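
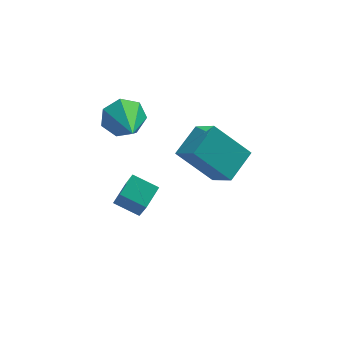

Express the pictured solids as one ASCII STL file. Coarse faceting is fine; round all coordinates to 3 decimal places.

solid 
facet normal -0.077 0.906 -0.416
outer loop
vertex -1.191 -1.06 -0.472
vertex -1.691 -0.739 0.319
vertex -0.714 -0.729 0.161
endloop
endfacet
facet normal 0.793 -0.512 -0.330
outer loop
vertex -1.191 -1.06 -0.472
vertex -0.714 -0.729 0.161
vertex -1.529 -2.661 1.201
endloop
endfacet
facet normal -0.076 0.907 -0.415
outer loop
vertex -0.714 -0.729 0.161
vertex -1.691 -0.739 0.319
vertex -0.973 -0.406 0.914
endloop
endfacet
facet normal 0.906 -0.174 0.386
outer loop
vertex -0.714 -0.729 0.161
vertex -0.973 -0.406 0.914
vertex -1.529 -2.661 1.201
endloop
endfacet
facet normal -0.077 0.907 -0.415
outer loop
vertex -0.973 -0.406 0.914
vertex -1.691 -0.739 0.319
vertex -1.773 -0.334 1.219
endloop
endfacet
facet normal 0.358 0.030 0.933
outer loop
vertex -0.973 -0.406 0.914
vertex -1.773 -0.334 1.219
vertex -1.529 -2.661 1.201
endloop
endfacet
facet normal -0.077 0.907 -0.415
outer loop
vertex -1.773 -0.334 1.219
vertex -1.691 -0.739 0.319
vertex -2.511 -0.567 0.847
endloop
endfacet
facet normal -0.436 -0.053 0.898
outer loop
vertex -1.773 -0.334 1.219
vertex -2.511 -0.567 0.847
vertex -1.529 -2.661 1.201
endloop
endfacet
facet normal -0.078 0.906 -0.416
outer loop
vertex -2.511 -0.567 0.847
vertex -1.691 -0.739 0.319
vertex -2.632 -0.93 0.078
endloop
endfacet
facet normal -0.880 -0.361 0.309
outer loop
vertex -2.511 -0.567 0.847
vertex -2.632 -0.93 0.078
vertex -1.529 -2.661 1.201
endloop
endfacet
facet normal -0.078 0.906 -0.416
outer loop
vertex -2.632 -0.93 0.078
vertex -1.691 -0.739 0.319
vertex -2.045 -1.149 -0.509
endloop
endfacet
facet normal -0.639 -0.662 -0.392
outer loop
vertex -2.632 -0.93 0.078
vertex -2.045 -1.149 -0.509
vertex -1.529 -2.661 1.201
endloop
endfacet
facet normal -0.076 0.906 -0.416
outer loop
vertex -2.045 -1.149 -0.509
vertex -1.691 -0.739 0.319
vertex -1.191 -1.06 -0.472
endloop
endfacet
facet normal 0.105 -0.729 -0.676
outer loop
vertex -2.045 -1.149 -0.509
vertex -1.191 -1.06 -0.472
vertex -1.529 -2.661 1.201
endloop
endfacet
facet normal -0.566 -0.759 -0.321
outer loop
vertex -1.112 -3.463 -3.183
vertex -2.14 -2.885 -2.737
vertex -1.32 -2.672 -4.685
endloop
endfacet
facet normal 0.815 -0.459 -0.354
outer loop
vertex -0.68 -1.815 -4.323
vertex -1.112 -3.463 -3.183
vertex -1.32 -2.672 -4.685
endloop
endfacet
facet normal -0.566 -0.759 -0.321
outer loop
vertex -1.32 -2.672 -4.685
vertex -2.14 -2.885 -2.737
vertex -2.347 -2.095 -4.24
endloop
endfacet
facet normal -0.121 0.462 -0.879
outer loop
vertex -2.347 -2.095 -4.24
vertex -0.68 -1.815 -4.323
vertex -1.32 -2.672 -4.685
endloop
endfacet
facet normal 0.121 -0.462 0.879
outer loop
vertex -1.112 -3.463 -3.183
vertex -1.5 -2.028 -2.375
vertex -2.14 -2.885 -2.737
endloop
endfacet
facet normal 0.816 -0.458 -0.353
outer loop
vertex -0.473 -2.605 -2.82
vertex -1.112 -3.463 -3.183
vertex -0.68 -1.815 -4.323
endloop
endfacet
facet normal 0.121 -0.462 0.879
outer loop
vertex -0.473 -2.605 -2.82
vertex -1.5 -2.028 -2.375
vertex -1.112 -3.463 -3.183
endloop
endfacet
facet normal -0.815 0.459 0.354
outer loop
vertex -2.14 -2.885 -2.737
vertex -1.5 -2.028 -2.375
vertex -2.347 -2.095 -4.24
endloop
endfacet
facet normal -0.121 0.462 -0.879
outer loop
vertex -1.708 -1.237 -3.877
vertex -0.68 -1.815 -4.323
vertex -2.347 -2.095 -4.24
endloop
endfacet
facet normal -0.816 0.458 0.354
outer loop
vertex -2.347 -2.095 -4.24
vertex -1.5 -2.028 -2.375
vertex -1.708 -1.237 -3.877
endloop
endfacet
facet normal 0.566 0.759 0.321
outer loop
vertex -1.708 -1.237 -3.877
vertex -0.473 -2.605 -2.82
vertex -0.68 -1.815 -4.323
endloop
endfacet
facet normal 0.566 0.759 0.321
outer loop
vertex -1.5 -2.028 -2.375
vertex -0.473 -2.605 -2.82
vertex -1.708 -1.237 -3.877
endloop
endfacet
facet normal -0.684 0.292 0.668
outer loop
vertex 0.639 -4.612 1.64
vertex 1.627 -3.514 2.171
vertex 0.064 -3.595 0.606
endloop
endfacet
facet normal -0.630 -0.700 -0.338
outer loop
vertex 1.493 -4.206 -0.791
vertex 0.639 -4.612 1.64
vertex 0.064 -3.595 0.606
endloop
endfacet
facet normal -0.684 0.292 0.668
outer loop
vertex 0.064 -3.595 0.606
vertex 1.627 -3.514 2.171
vertex 1.052 -2.497 1.137
endloop
endfacet
facet normal -0.369 0.652 -0.662
outer loop
vertex 1.052 -2.497 1.137
vertex 1.493 -4.206 -0.791
vertex 0.064 -3.595 0.606
endloop
endfacet
facet normal 0.369 -0.652 0.662
outer loop
vertex 0.639 -4.612 1.64
vertex 3.056 -4.125 0.774
vertex 1.627 -3.514 2.171
endloop
endfacet
facet normal -0.630 -0.700 -0.338
outer loop
vertex 2.068 -5.223 0.243
vertex 0.639 -4.612 1.64
vertex 1.493 -4.206 -0.791
endloop
endfacet
facet normal 0.369 -0.652 0.662
outer loop
vertex 2.068 -5.223 0.243
vertex 3.056 -4.125 0.774
vertex 0.639 -4.612 1.64
endloop
endfacet
facet normal 0.630 0.700 0.338
outer loop
vertex 1.627 -3.514 2.171
vertex 3.056 -4.125 0.774
vertex 1.052 -2.497 1.137
endloop
endfacet
facet normal -0.369 0.652 -0.662
outer loop
vertex 2.481 -3.108 -0.26
vertex 1.493 -4.206 -0.791
vertex 1.052 -2.497 1.137
endloop
endfacet
facet normal 0.630 0.700 0.338
outer loop
vertex 1.052 -2.497 1.137
vertex 3.056 -4.125 0.774
vertex 2.481 -3.108 -0.26
endloop
endfacet
facet normal 0.684 -0.292 -0.668
outer loop
vertex 2.481 -3.108 -0.26
vertex 2.068 -5.223 0.243
vertex 1.493 -4.206 -0.791
endloop
endfacet
facet normal 0.684 -0.292 -0.668
outer loop
vertex 3.056 -4.125 0.774
vertex 2.068 -5.223 0.243
vertex 2.481 -3.108 -0.26
endloop
endfacet

endsolid


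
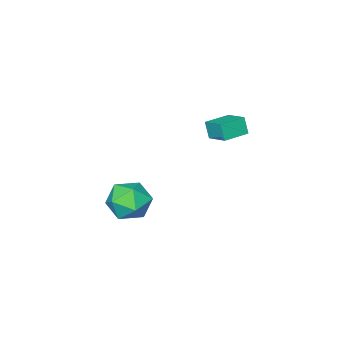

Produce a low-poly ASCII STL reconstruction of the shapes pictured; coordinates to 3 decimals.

solid 
facet normal -0.995 0.095 -0.015
outer loop
vertex -4.556 -1.902 2.453
vertex -4.453 -0.748 2.895
vertex -4.511 -1.567 1.565
endloop
endfacet
facet normal -0.083 -0.931 -0.355
outer loop
vertex -3.187 -1.692 1.585
vertex -4.556 -1.902 2.453
vertex -4.511 -1.567 1.565
endloop
endfacet
facet normal -0.995 0.095 -0.015
outer loop
vertex -4.511 -1.567 1.565
vertex -4.453 -0.748 2.895
vertex -4.408 -0.413 2.007
endloop
endfacet
facet normal 0.047 0.354 -0.934
outer loop
vertex -4.408 -0.413 2.007
vertex -3.187 -1.692 1.585
vertex -4.511 -1.567 1.565
endloop
endfacet
facet normal -0.047 -0.354 0.934
outer loop
vertex -4.556 -1.902 2.453
vertex -3.129 -0.873 2.915
vertex -4.453 -0.748 2.895
endloop
endfacet
facet normal -0.083 -0.931 -0.355
outer loop
vertex -3.232 -2.027 2.473
vertex -4.556 -1.902 2.453
vertex -3.187 -1.692 1.585
endloop
endfacet
facet normal -0.047 -0.354 0.934
outer loop
vertex -3.232 -2.027 2.473
vertex -3.129 -0.873 2.915
vertex -4.556 -1.902 2.453
endloop
endfacet
facet normal 0.083 0.931 0.355
outer loop
vertex -4.453 -0.748 2.895
vertex -3.129 -0.873 2.915
vertex -4.408 -0.413 2.007
endloop
endfacet
facet normal 0.047 0.354 -0.934
outer loop
vertex -3.084 -0.538 2.027
vertex -3.187 -1.692 1.585
vertex -4.408 -0.413 2.007
endloop
endfacet
facet normal 0.083 0.931 0.355
outer loop
vertex -4.408 -0.413 2.007
vertex -3.129 -0.873 2.915
vertex -3.084 -0.538 2.027
endloop
endfacet
facet normal 0.995 -0.095 0.015
outer loop
vertex -3.084 -0.538 2.027
vertex -3.232 -2.027 2.473
vertex -3.187 -1.692 1.585
endloop
endfacet
facet normal 0.995 -0.095 0.015
outer loop
vertex -3.129 -0.873 2.915
vertex -3.232 -2.027 2.473
vertex -3.084 -0.538 2.027
endloop
endfacet
facet normal -0.734 0.572 -0.366
outer loop
vertex 1.653 -0.541 -0.877
vertex 0.878 -1.305 -0.517
vertex 1.202 -0.448 0.172
endloop
endfacet
facet normal -0.178 0.970 -0.163
outer loop
vertex 1.653 -0.541 -0.877
vertex 1.202 -0.448 0.172
vertex 2.322 -0.269 0.013
endloop
endfacet
facet normal 0.395 0.753 -0.527
outer loop
vertex 1.653 -0.541 -0.877
vertex 2.322 -0.269 0.013
vertex 2.692 -1.015 -0.775
endloop
endfacet
facet normal 0.194 0.219 -0.956
outer loop
vertex 1.653 -0.541 -0.877
vertex 2.692 -1.015 -0.775
vertex 1.799 -1.655 -1.103
endloop
endfacet
facet normal -0.504 0.108 -0.857
outer loop
vertex 1.653 -0.541 -0.877
vertex 1.799 -1.655 -1.103
vertex 0.878 -1.305 -0.517
endloop
endfacet
facet normal -0.060 0.846 0.530
outer loop
vertex 2.322 -0.269 0.013
vertex 1.202 -0.448 0.172
vertex 1.961 -0.865 0.923
endloop
endfacet
facet normal -0.959 0.202 0.200
outer loop
vertex 1.202 -0.448 0.172
vertex 0.878 -1.305 -0.517
vertex 1.068 -1.505 0.595
endloop
endfacet
facet normal -0.587 -0.551 -0.594
outer loop
vertex 0.878 -1.305 -0.517
vertex 1.799 -1.655 -1.103
vertex 1.438 -2.251 -0.193
endloop
endfacet
facet normal 0.542 -0.370 -0.754
outer loop
vertex 1.799 -1.655 -1.103
vertex 2.692 -1.015 -0.775
vertex 2.558 -2.072 -0.352
endloop
endfacet
facet normal 0.868 0.493 -0.060
outer loop
vertex 2.692 -1.015 -0.775
vertex 2.322 -0.269 0.013
vertex 2.882 -1.215 0.337
endloop
endfacet
facet normal -0.194 -0.219 0.956
outer loop
vertex 2.107 -1.979 0.697
vertex 1.961 -0.865 0.923
vertex 1.068 -1.505 0.595
endloop
endfacet
facet normal -0.395 -0.753 0.527
outer loop
vertex 2.107 -1.979 0.697
vertex 1.068 -1.505 0.595
vertex 1.438 -2.251 -0.193
endloop
endfacet
facet normal 0.178 -0.970 0.163
outer loop
vertex 2.107 -1.979 0.697
vertex 1.438 -2.251 -0.193
vertex 2.558 -2.072 -0.352
endloop
endfacet
facet normal 0.734 -0.572 0.366
outer loop
vertex 2.107 -1.979 0.697
vertex 2.558 -2.072 -0.352
vertex 2.882 -1.215 0.337
endloop
endfacet
facet normal 0.504 -0.108 0.857
outer loop
vertex 2.107 -1.979 0.697
vertex 2.882 -1.215 0.337
vertex 1.961 -0.865 0.923
endloop
endfacet
facet normal -0.542 0.370 0.754
outer loop
vertex 1.068 -1.505 0.595
vertex 1.961 -0.865 0.923
vertex 1.202 -0.448 0.172
endloop
endfacet
facet normal -0.868 -0.493 0.060
outer loop
vertex 1.438 -2.251 -0.193
vertex 1.068 -1.505 0.595
vertex 0.878 -1.305 -0.517
endloop
endfacet
facet normal 0.060 -0.846 -0.530
outer loop
vertex 2.558 -2.072 -0.352
vertex 1.438 -2.251 -0.193
vertex 1.799 -1.655 -1.103
endloop
endfacet
facet normal 0.959 -0.202 -0.200
outer loop
vertex 2.882 -1.215 0.337
vertex 2.558 -2.072 -0.352
vertex 2.692 -1.015 -0.775
endloop
endfacet
facet normal 0.587 0.551 0.594
outer loop
vertex 1.961 -0.865 0.923
vertex 2.882 -1.215 0.337
vertex 2.322 -0.269 0.013
endloop
endfacet

endsolid


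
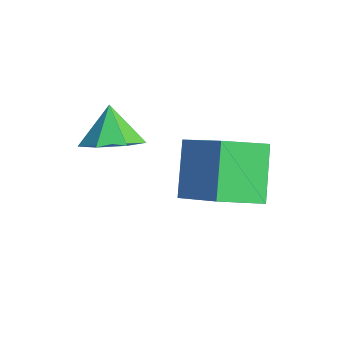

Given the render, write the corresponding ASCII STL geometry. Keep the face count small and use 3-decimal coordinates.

solid 
facet normal 0.514 -0.138 -0.847
outer loop
vertex 0.385 -1.346 3.157
vertex 0.003 -2.003 3.032
vertex -0.18 -1.29 2.805
endloop
endfacet
facet normal -0.162 0.901 0.403
outer loop
vertex 0.385 -1.346 3.157
vertex -0.18 -1.29 2.805
vertex -0.543 -1.857 3.928
endloop
endfacet
facet normal 0.515 -0.137 -0.846
outer loop
vertex -0.18 -1.29 2.805
vertex 0.003 -2.003 3.032
vertex -0.607 -1.771 2.623
endloop
endfacet
facet normal -0.760 0.645 0.080
outer loop
vertex -0.18 -1.29 2.805
vertex -0.607 -1.771 2.623
vertex -0.543 -1.857 3.928
endloop
endfacet
facet normal 0.515 -0.138 -0.846
outer loop
vertex -0.607 -1.771 2.623
vertex 0.003 -2.003 3.032
vertex -0.575 -2.426 2.749
endloop
endfacet
facet normal -0.998 -0.040 0.046
outer loop
vertex -0.607 -1.771 2.623
vertex -0.575 -2.426 2.749
vertex -0.543 -1.857 3.928
endloop
endfacet
facet normal 0.515 -0.138 -0.846
outer loop
vertex -0.575 -2.426 2.749
vertex 0.003 -2.003 3.032
vertex -0.108 -2.763 3.088
endloop
endfacet
facet normal -0.697 -0.638 0.327
outer loop
vertex -0.575 -2.426 2.749
vertex -0.108 -2.763 3.088
vertex -0.543 -1.857 3.928
endloop
endfacet
facet normal 0.514 -0.137 -0.847
outer loop
vertex -0.108 -2.763 3.088
vertex 0.003 -2.003 3.032
vertex 0.443 -2.527 3.384
endloop
endfacet
facet normal -0.083 -0.699 0.711
outer loop
vertex -0.108 -2.763 3.088
vertex 0.443 -2.527 3.384
vertex -0.543 -1.857 3.928
endloop
endfacet
facet normal 0.514 -0.137 -0.847
outer loop
vertex 0.443 -2.527 3.384
vertex 0.003 -2.003 3.032
vertex 0.662 -1.897 3.415
endloop
endfacet
facet normal 0.381 -0.177 0.908
outer loop
vertex 0.443 -2.527 3.384
vertex 0.662 -1.897 3.415
vertex -0.543 -1.857 3.928
endloop
endfacet
facet normal 0.514 -0.138 -0.847
outer loop
vertex 0.662 -1.897 3.415
vertex 0.003 -2.003 3.032
vertex 0.385 -1.346 3.157
endloop
endfacet
facet normal 0.346 0.535 0.771
outer loop
vertex 0.662 -1.897 3.415
vertex 0.385 -1.346 3.157
vertex -0.543 -1.857 3.928
endloop
endfacet
facet normal -0.834 -0.161 -0.528
outer loop
vertex 0.49 -0.536 3.102
vertex 0.528 0.593 2.698
vertex 1.344 -0.997 1.894
endloop
endfacet
facet normal -0.031 -0.941 0.337
outer loop
vertex 2.812 -0.713 2.822
vertex 0.49 -0.536 3.102
vertex 1.344 -0.997 1.894
endloop
endfacet
facet normal -0.834 -0.161 -0.528
outer loop
vertex 1.344 -0.997 1.894
vertex 0.528 0.593 2.698
vertex 1.382 0.132 1.489
endloop
endfacet
facet normal 0.551 -0.298 -0.780
outer loop
vertex 1.382 0.132 1.489
vertex 2.812 -0.713 2.822
vertex 1.344 -0.997 1.894
endloop
endfacet
facet normal -0.551 0.298 0.780
outer loop
vertex 0.49 -0.536 3.102
vertex 1.996 0.877 3.626
vertex 0.528 0.593 2.698
endloop
endfacet
facet normal -0.031 -0.941 0.337
outer loop
vertex 1.958 -0.252 4.031
vertex 0.49 -0.536 3.102
vertex 2.812 -0.713 2.822
endloop
endfacet
facet normal -0.551 0.298 0.779
outer loop
vertex 1.958 -0.252 4.031
vertex 1.996 0.877 3.626
vertex 0.49 -0.536 3.102
endloop
endfacet
facet normal 0.031 0.941 -0.337
outer loop
vertex 0.528 0.593 2.698
vertex 1.996 0.877 3.626
vertex 1.382 0.132 1.489
endloop
endfacet
facet normal 0.551 -0.298 -0.780
outer loop
vertex 2.85 0.416 2.418
vertex 2.812 -0.713 2.822
vertex 1.382 0.132 1.489
endloop
endfacet
facet normal 0.031 0.941 -0.337
outer loop
vertex 1.382 0.132 1.489
vertex 1.996 0.877 3.626
vertex 2.85 0.416 2.418
endloop
endfacet
facet normal 0.834 0.161 0.528
outer loop
vertex 2.85 0.416 2.418
vertex 1.958 -0.252 4.031
vertex 2.812 -0.713 2.822
endloop
endfacet
facet normal 0.834 0.161 0.528
outer loop
vertex 1.996 0.877 3.626
vertex 1.958 -0.252 4.031
vertex 2.85 0.416 2.418
endloop
endfacet

endsolid


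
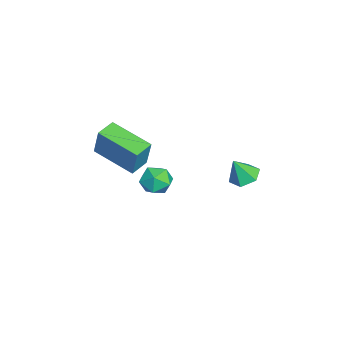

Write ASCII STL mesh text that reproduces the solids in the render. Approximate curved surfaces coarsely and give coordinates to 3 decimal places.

solid 
facet normal -0.514 -0.815 0.269
outer loop
vertex -1.463 -4.717 3.807
vertex -2.266 -4.169 3.933
vertex -1.861 -4.958 2.318
endloop
endfacet
facet normal 0.820 -0.558 -0.129
outer loop
vertex -0.774 -3.231 1.747
vertex -1.463 -4.717 3.807
vertex -1.861 -4.958 2.318
endloop
endfacet
facet normal -0.512 -0.815 0.270
outer loop
vertex -1.861 -4.958 2.318
vertex -2.266 -4.169 3.933
vertex -2.665 -4.411 2.444
endloop
endfacet
facet normal -0.255 -0.155 -0.954
outer loop
vertex -2.665 -4.411 2.444
vertex -0.774 -3.231 1.747
vertex -1.861 -4.958 2.318
endloop
endfacet
facet normal 0.255 0.155 0.954
outer loop
vertex -1.463 -4.717 3.807
vertex -1.179 -2.442 3.362
vertex -2.266 -4.169 3.933
endloop
endfacet
facet normal 0.819 -0.559 -0.129
outer loop
vertex -0.375 -2.989 3.236
vertex -1.463 -4.717 3.807
vertex -0.774 -3.231 1.747
endloop
endfacet
facet normal 0.255 0.155 0.954
outer loop
vertex -0.375 -2.989 3.236
vertex -1.179 -2.442 3.362
vertex -1.463 -4.717 3.807
endloop
endfacet
facet normal -0.820 0.558 0.129
outer loop
vertex -2.266 -4.169 3.933
vertex -1.179 -2.442 3.362
vertex -2.665 -4.411 2.444
endloop
endfacet
facet normal -0.255 -0.155 -0.954
outer loop
vertex -1.577 -2.683 1.873
vertex -0.774 -3.231 1.747
vertex -2.665 -4.411 2.444
endloop
endfacet
facet normal -0.819 0.558 0.129
outer loop
vertex -2.665 -4.411 2.444
vertex -1.179 -2.442 3.362
vertex -1.577 -2.683 1.873
endloop
endfacet
facet normal 0.513 0.815 -0.270
outer loop
vertex -1.577 -2.683 1.873
vertex -0.375 -2.989 3.236
vertex -0.774 -3.231 1.747
endloop
endfacet
facet normal 0.513 0.815 -0.269
outer loop
vertex -1.179 -2.442 3.362
vertex -0.375 -2.989 3.236
vertex -1.577 -2.683 1.873
endloop
endfacet
facet normal -0.183 0.396 -0.900
outer loop
vertex -2.018 2.024 0.528
vertex -2.565 1.51 0.413
vertex -2.732 2.175 0.74
endloop
endfacet
facet normal 0.341 0.611 0.714
outer loop
vertex -2.018 2.024 0.528
vertex -2.732 2.175 0.74
vertex -2.335 1.01 1.547
endloop
endfacet
facet normal -0.183 0.396 -0.900
outer loop
vertex -2.732 2.175 0.74
vertex -2.565 1.51 0.413
vertex -3.279 1.661 0.625
endloop
endfacet
facet normal -0.508 0.367 0.779
outer loop
vertex -2.732 2.175 0.74
vertex -3.279 1.661 0.625
vertex -2.335 1.01 1.547
endloop
endfacet
facet normal -0.183 0.396 -0.900
outer loop
vertex -3.279 1.661 0.625
vertex -2.565 1.51 0.413
vertex -3.113 0.995 0.298
endloop
endfacet
facet normal -0.765 -0.427 0.482
outer loop
vertex -3.279 1.661 0.625
vertex -3.113 0.995 0.298
vertex -2.335 1.01 1.547
endloop
endfacet
facet normal -0.183 0.396 -0.900
outer loop
vertex -3.113 0.995 0.298
vertex -2.565 1.51 0.413
vertex -2.399 0.844 0.086
endloop
endfacet
facet normal -0.172 -0.978 0.119
outer loop
vertex -3.113 0.995 0.298
vertex -2.399 0.844 0.086
vertex -2.335 1.01 1.547
endloop
endfacet
facet normal -0.183 0.396 -0.900
outer loop
vertex -2.399 0.844 0.086
vertex -2.565 1.51 0.413
vertex -1.851 1.358 0.201
endloop
endfacet
facet normal 0.677 -0.734 0.054
outer loop
vertex -2.399 0.844 0.086
vertex -1.851 1.358 0.201
vertex -2.335 1.01 1.547
endloop
endfacet
facet normal -0.183 0.396 -0.900
outer loop
vertex -1.851 1.358 0.201
vertex -2.565 1.51 0.413
vertex -2.018 2.024 0.528
endloop
endfacet
facet normal 0.934 0.061 0.352
outer loop
vertex -1.851 1.358 0.201
vertex -2.018 2.024 0.528
vertex -2.335 1.01 1.547
endloop
endfacet
facet normal -0.639 0.657 0.400
outer loop
vertex 0.053 -1.458 2.126
vertex -0.363 -2.066 2.461
vertex 0.247 -1.72 2.867
endloop
endfacet
facet normal 0.011 0.944 0.331
outer loop
vertex 0.053 -1.458 2.126
vertex 0.247 -1.72 2.867
vertex 0.831 -1.54 2.335
endloop
endfacet
facet normal 0.193 0.914 -0.358
outer loop
vertex 0.053 -1.458 2.126
vertex 0.831 -1.54 2.335
vertex 0.582 -1.775 1.602
endloop
endfacet
facet normal -0.343 0.609 -0.715
outer loop
vertex 0.053 -1.458 2.126
vertex 0.582 -1.775 1.602
vertex -0.155 -2.1 1.679
endloop
endfacet
facet normal -0.858 0.450 -0.248
outer loop
vertex 0.053 -1.458 2.126
vertex -0.155 -2.1 1.679
vertex -0.363 -2.066 2.461
endloop
endfacet
facet normal 0.470 0.539 0.699
outer loop
vertex 0.831 -1.54 2.335
vertex 0.247 -1.72 2.867
vertex 0.895 -2.2 2.801
endloop
endfacet
facet normal -0.582 0.075 0.810
outer loop
vertex 0.247 -1.72 2.867
vertex -0.363 -2.066 2.461
vertex 0.158 -2.525 2.878
endloop
endfacet
facet normal -0.936 -0.259 -0.238
outer loop
vertex -0.363 -2.066 2.461
vertex -0.155 -2.1 1.679
vertex -0.091 -2.76 2.145
endloop
endfacet
facet normal -0.103 -0.002 -0.995
outer loop
vertex -0.155 -2.1 1.679
vertex 0.582 -1.775 1.602
vertex 0.493 -2.58 1.613
endloop
endfacet
facet normal 0.765 0.490 -0.417
outer loop
vertex 0.582 -1.775 1.602
vertex 0.831 -1.54 2.335
vertex 1.103 -2.234 2.019
endloop
endfacet
facet normal 0.343 -0.609 0.715
outer loop
vertex 0.687 -2.842 2.354
vertex 0.895 -2.2 2.801
vertex 0.158 -2.525 2.878
endloop
endfacet
facet normal -0.193 -0.914 0.358
outer loop
vertex 0.687 -2.842 2.354
vertex 0.158 -2.525 2.878
vertex -0.091 -2.76 2.145
endloop
endfacet
facet normal -0.011 -0.944 -0.331
outer loop
vertex 0.687 -2.842 2.354
vertex -0.091 -2.76 2.145
vertex 0.493 -2.58 1.613
endloop
endfacet
facet normal 0.639 -0.657 -0.400
outer loop
vertex 0.687 -2.842 2.354
vertex 0.493 -2.58 1.613
vertex 1.103 -2.234 2.019
endloop
endfacet
facet normal 0.858 -0.450 0.248
outer loop
vertex 0.687 -2.842 2.354
vertex 1.103 -2.234 2.019
vertex 0.895 -2.2 2.801
endloop
endfacet
facet normal 0.103 0.002 0.995
outer loop
vertex 0.158 -2.525 2.878
vertex 0.895 -2.2 2.801
vertex 0.247 -1.72 2.867
endloop
endfacet
facet normal -0.765 -0.490 0.417
outer loop
vertex -0.091 -2.76 2.145
vertex 0.158 -2.525 2.878
vertex -0.363 -2.066 2.461
endloop
endfacet
facet normal -0.470 -0.539 -0.699
outer loop
vertex 0.493 -2.58 1.613
vertex -0.091 -2.76 2.145
vertex -0.155 -2.1 1.679
endloop
endfacet
facet normal 0.582 -0.075 -0.810
outer loop
vertex 1.103 -2.234 2.019
vertex 0.493 -2.58 1.613
vertex 0.582 -1.775 1.602
endloop
endfacet
facet normal 0.936 0.259 0.238
outer loop
vertex 0.895 -2.2 2.801
vertex 1.103 -2.234 2.019
vertex 0.831 -1.54 2.335
endloop
endfacet

endsolid


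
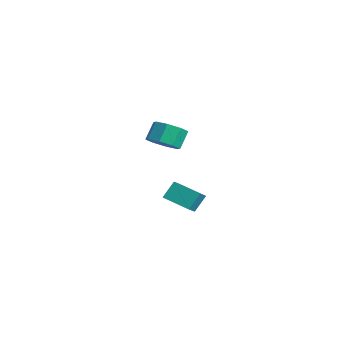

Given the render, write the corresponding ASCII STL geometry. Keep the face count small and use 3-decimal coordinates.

solid 
facet normal -0.827 -0.491 0.273
outer loop
vertex -0.213 3.238 -2.117
vertex -0.785 3.872 -2.71
vertex -0.085 2.541 -2.984
endloop
endfacet
facet normal 0.551 -0.609 0.571
outer loop
vertex 1.205 3.308 -3.41
vertex -0.213 3.238 -2.117
vertex -0.085 2.541 -2.984
endloop
endfacet
facet normal -0.827 -0.491 0.272
outer loop
vertex -0.085 2.541 -2.984
vertex -0.785 3.872 -2.71
vertex -0.657 3.175 -3.578
endloop
endfacet
facet normal 0.114 -0.622 -0.774
outer loop
vertex -0.657 3.175 -3.578
vertex 1.205 3.308 -3.41
vertex -0.085 2.541 -2.984
endloop
endfacet
facet normal -0.114 0.622 0.775
outer loop
vertex -0.213 3.238 -2.117
vertex 0.505 4.639 -3.136
vertex -0.785 3.872 -2.71
endloop
endfacet
facet normal 0.550 -0.610 0.571
outer loop
vertex 1.077 4.005 -2.542
vertex -0.213 3.238 -2.117
vertex 1.205 3.308 -3.41
endloop
endfacet
facet normal -0.115 0.622 0.774
outer loop
vertex 1.077 4.005 -2.542
vertex 0.505 4.639 -3.136
vertex -0.213 3.238 -2.117
endloop
endfacet
facet normal -0.551 0.609 -0.570
outer loop
vertex -0.785 3.872 -2.71
vertex 0.505 4.639 -3.136
vertex -0.657 3.175 -3.578
endloop
endfacet
facet normal 0.114 -0.622 -0.775
outer loop
vertex 0.633 3.942 -4.003
vertex 1.205 3.308 -3.41
vertex -0.657 3.175 -3.578
endloop
endfacet
facet normal -0.550 0.609 -0.571
outer loop
vertex -0.657 3.175 -3.578
vertex 0.505 4.639 -3.136
vertex 0.633 3.942 -4.003
endloop
endfacet
facet normal 0.827 0.491 -0.273
outer loop
vertex 0.633 3.942 -4.003
vertex 1.077 4.005 -2.542
vertex 1.205 3.308 -3.41
endloop
endfacet
facet normal 0.827 0.491 -0.273
outer loop
vertex 0.505 4.639 -3.136
vertex 1.077 4.005 -2.542
vertex 0.633 3.942 -4.003
endloop
endfacet
facet normal 0.289 -0.540 -0.791
outer loop
vertex 4.187 0.838 2.896
vertex 3.357 0.756 2.649
vertex 3.993 1.329 2.49
endloop
endfacet
facet normal 0.912 0.406 0.056
outer loop
vertex 4.187 0.838 2.896
vertex 3.993 1.329 2.49
vertex 3.873 1.425 3.758
endloop
endfacet
facet normal 0.911 0.408 0.055
outer loop
vertex 3.873 1.425 3.758
vertex 3.993 1.329 2.49
vertex 3.678 1.916 3.353
endloop
endfacet
facet normal -0.288 0.539 0.792
outer loop
vertex 3.873 1.425 3.758
vertex 3.678 1.916 3.353
vertex 3.043 1.344 3.511
endloop
endfacet
facet normal 0.288 -0.539 -0.791
outer loop
vertex 3.993 1.329 2.49
vertex 3.357 0.756 2.649
vertex 3.426 1.484 2.178
endloop
endfacet
facet normal 0.437 0.810 -0.391
outer loop
vertex 3.993 1.329 2.49
vertex 3.426 1.484 2.178
vertex 3.678 1.916 3.353
endloop
endfacet
facet normal 0.439 0.809 -0.391
outer loop
vertex 3.678 1.916 3.353
vertex 3.426 1.484 2.178
vertex 3.111 2.072 3.04
endloop
endfacet
facet normal -0.289 0.539 0.791
outer loop
vertex 3.678 1.916 3.353
vertex 3.111 2.072 3.04
vertex 3.043 1.344 3.511
endloop
endfacet
facet normal 0.289 -0.539 -0.791
outer loop
vertex 3.426 1.484 2.178
vertex 3.357 0.756 2.649
vertex 2.819 1.213 2.141
endloop
endfacet
facet normal -0.292 0.737 -0.609
outer loop
vertex 3.426 1.484 2.178
vertex 2.819 1.213 2.141
vertex 3.111 2.072 3.04
endloop
endfacet
facet normal -0.292 0.737 -0.609
outer loop
vertex 3.111 2.072 3.04
vertex 2.819 1.213 2.141
vertex 2.504 1.801 3.003
endloop
endfacet
facet normal -0.289 0.539 0.791
outer loop
vertex 3.111 2.072 3.04
vertex 2.504 1.801 3.003
vertex 3.043 1.344 3.511
endloop
endfacet
facet normal 0.288 -0.540 -0.791
outer loop
vertex 2.819 1.213 2.141
vertex 3.357 0.756 2.649
vertex 2.527 0.675 2.402
endloop
endfacet
facet normal -0.851 0.234 -0.470
outer loop
vertex 2.819 1.213 2.141
vertex 2.527 0.675 2.402
vertex 2.504 1.801 3.003
endloop
endfacet
facet normal -0.852 0.233 -0.469
outer loop
vertex 2.504 1.801 3.003
vertex 2.527 0.675 2.402
vertex 2.213 1.262 3.264
endloop
endfacet
facet normal -0.289 0.539 0.791
outer loop
vertex 2.504 1.801 3.003
vertex 2.213 1.262 3.264
vertex 3.043 1.344 3.511
endloop
endfacet
facet normal 0.288 -0.539 -0.792
outer loop
vertex 2.527 0.675 2.402
vertex 3.357 0.756 2.649
vertex 2.722 0.184 2.807
endloop
endfacet
facet normal -0.912 -0.407 -0.055
outer loop
vertex 2.527 0.675 2.402
vertex 2.722 0.184 2.807
vertex 2.213 1.262 3.264
endloop
endfacet
facet normal -0.912 -0.407 -0.056
outer loop
vertex 2.213 1.262 3.264
vertex 2.722 0.184 2.807
vertex 2.407 0.771 3.67
endloop
endfacet
facet normal -0.289 0.540 0.791
outer loop
vertex 2.213 1.262 3.264
vertex 2.407 0.771 3.67
vertex 3.043 1.344 3.511
endloop
endfacet
facet normal 0.289 -0.539 -0.791
outer loop
vertex 2.722 0.184 2.807
vertex 3.357 0.756 2.649
vertex 3.289 0.028 3.12
endloop
endfacet
facet normal -0.438 -0.809 0.391
outer loop
vertex 2.722 0.184 2.807
vertex 3.289 0.028 3.12
vertex 2.407 0.771 3.67
endloop
endfacet
facet normal -0.437 -0.809 0.392
outer loop
vertex 2.407 0.771 3.67
vertex 3.289 0.028 3.12
vertex 2.974 0.616 3.982
endloop
endfacet
facet normal -0.288 0.539 0.791
outer loop
vertex 2.407 0.771 3.67
vertex 2.974 0.616 3.982
vertex 3.043 1.344 3.511
endloop
endfacet
facet normal 0.289 -0.539 -0.791
outer loop
vertex 3.289 0.028 3.12
vertex 3.357 0.756 2.649
vertex 3.896 0.299 3.157
endloop
endfacet
facet normal 0.292 -0.737 0.609
outer loop
vertex 3.289 0.028 3.12
vertex 3.896 0.299 3.157
vertex 2.974 0.616 3.982
endloop
endfacet
facet normal 0.292 -0.737 0.609
outer loop
vertex 2.974 0.616 3.982
vertex 3.896 0.299 3.157
vertex 3.581 0.887 4.019
endloop
endfacet
facet normal -0.289 0.539 0.791
outer loop
vertex 2.974 0.616 3.982
vertex 3.581 0.887 4.019
vertex 3.043 1.344 3.511
endloop
endfacet
facet normal 0.289 -0.539 -0.791
outer loop
vertex 3.896 0.299 3.157
vertex 3.357 0.756 2.649
vertex 4.187 0.838 2.896
endloop
endfacet
facet normal 0.852 -0.232 0.470
outer loop
vertex 3.896 0.299 3.157
vertex 4.187 0.838 2.896
vertex 3.581 0.887 4.019
endloop
endfacet
facet normal 0.851 -0.234 0.470
outer loop
vertex 3.581 0.887 4.019
vertex 4.187 0.838 2.896
vertex 3.873 1.425 3.758
endloop
endfacet
facet normal -0.288 0.540 0.791
outer loop
vertex 3.581 0.887 4.019
vertex 3.873 1.425 3.758
vertex 3.043 1.344 3.511
endloop
endfacet

endsolid


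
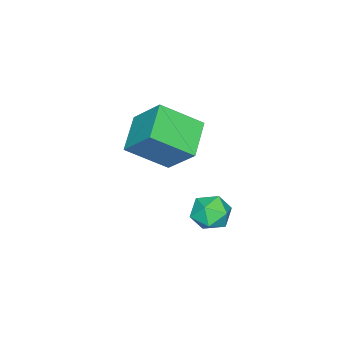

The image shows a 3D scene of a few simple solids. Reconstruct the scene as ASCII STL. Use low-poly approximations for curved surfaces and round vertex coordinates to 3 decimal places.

solid 
facet normal 0.058 -0.250 0.967
outer loop
vertex -2.074 0.151 -1.682
vertex -1.714 -0.702 -1.924
vertex -1.127 0.038 -1.768
endloop
endfacet
facet normal 0.134 0.454 0.881
outer loop
vertex -2.074 0.151 -1.682
vertex -1.127 0.038 -1.768
vertex -1.548 0.826 -2.11
endloop
endfacet
facet normal -0.450 0.701 0.553
outer loop
vertex -2.074 0.151 -1.682
vertex -1.548 0.826 -2.11
vertex -2.394 0.574 -2.478
endloop
endfacet
facet normal -0.887 0.150 0.436
outer loop
vertex -2.074 0.151 -1.682
vertex -2.394 0.574 -2.478
vertex -2.497 -0.37 -2.363
endloop
endfacet
facet normal -0.574 -0.438 0.692
outer loop
vertex -2.074 0.151 -1.682
vertex -2.497 -0.37 -2.363
vertex -1.714 -0.702 -1.924
endloop
endfacet
facet normal 0.692 0.565 0.449
outer loop
vertex -1.548 0.826 -2.11
vertex -1.127 0.038 -1.768
vertex -0.863 0.39 -2.617
endloop
endfacet
facet normal 0.568 -0.575 0.588
outer loop
vertex -1.127 0.038 -1.768
vertex -1.714 -0.702 -1.924
vertex -0.966 -0.554 -2.502
endloop
endfacet
facet normal -0.454 -0.880 0.144
outer loop
vertex -1.714 -0.702 -1.924
vertex -2.497 -0.37 -2.363
vertex -1.812 -0.806 -2.87
endloop
endfacet
facet normal -0.960 0.072 -0.269
outer loop
vertex -2.497 -0.37 -2.363
vertex -2.394 0.574 -2.478
vertex -2.233 -0.018 -3.212
endloop
endfacet
facet normal -0.253 0.964 -0.080
outer loop
vertex -2.394 0.574 -2.478
vertex -1.548 0.826 -2.11
vertex -1.646 0.722 -3.056
endloop
endfacet
facet normal 0.887 -0.150 -0.436
outer loop
vertex -1.286 -0.131 -3.298
vertex -0.863 0.39 -2.617
vertex -0.966 -0.554 -2.502
endloop
endfacet
facet normal 0.450 -0.701 -0.553
outer loop
vertex -1.286 -0.131 -3.298
vertex -0.966 -0.554 -2.502
vertex -1.812 -0.806 -2.87
endloop
endfacet
facet normal -0.134 -0.454 -0.881
outer loop
vertex -1.286 -0.131 -3.298
vertex -1.812 -0.806 -2.87
vertex -2.233 -0.018 -3.212
endloop
endfacet
facet normal -0.058 0.250 -0.967
outer loop
vertex -1.286 -0.131 -3.298
vertex -2.233 -0.018 -3.212
vertex -1.646 0.722 -3.056
endloop
endfacet
facet normal 0.574 0.438 -0.692
outer loop
vertex -1.286 -0.131 -3.298
vertex -1.646 0.722 -3.056
vertex -0.863 0.39 -2.617
endloop
endfacet
facet normal 0.960 -0.072 0.269
outer loop
vertex -0.966 -0.554 -2.502
vertex -0.863 0.39 -2.617
vertex -1.127 0.038 -1.768
endloop
endfacet
facet normal 0.253 -0.964 0.080
outer loop
vertex -1.812 -0.806 -2.87
vertex -0.966 -0.554 -2.502
vertex -1.714 -0.702 -1.924
endloop
endfacet
facet normal -0.692 -0.565 -0.449
outer loop
vertex -2.233 -0.018 -3.212
vertex -1.812 -0.806 -2.87
vertex -2.497 -0.37 -2.363
endloop
endfacet
facet normal -0.568 0.575 -0.588
outer loop
vertex -1.646 0.722 -3.056
vertex -2.233 -0.018 -3.212
vertex -2.394 0.574 -2.478
endloop
endfacet
facet normal 0.454 0.880 -0.144
outer loop
vertex -0.863 0.39 -2.617
vertex -1.646 0.722 -3.056
vertex -1.548 0.826 -2.11
endloop
endfacet
facet normal -0.872 -0.285 0.398
outer loop
vertex -1.47 -2.245 3.398
vertex -2.498 -0.802 2.179
vertex -1.678 -3.6 1.969
endloop
endfacet
facet normal 0.478 -0.671 0.567
outer loop
vertex -0.082 -3.078 1.241
vertex -1.47 -2.245 3.398
vertex -1.678 -3.6 1.969
endloop
endfacet
facet normal -0.872 -0.285 0.398
outer loop
vertex -1.678 -3.6 1.969
vertex -2.498 -0.802 2.179
vertex -2.706 -2.157 0.75
endloop
endfacet
facet normal -0.105 -0.684 -0.721
outer loop
vertex -2.706 -2.157 0.75
vertex -0.082 -3.078 1.241
vertex -1.678 -3.6 1.969
endloop
endfacet
facet normal 0.105 0.684 0.721
outer loop
vertex -1.47 -2.245 3.398
vertex -0.902 -0.28 1.451
vertex -2.498 -0.802 2.179
endloop
endfacet
facet normal 0.478 -0.671 0.567
outer loop
vertex 0.126 -1.723 2.67
vertex -1.47 -2.245 3.398
vertex -0.082 -3.078 1.241
endloop
endfacet
facet normal 0.105 0.684 0.721
outer loop
vertex 0.126 -1.723 2.67
vertex -0.902 -0.28 1.451
vertex -1.47 -2.245 3.398
endloop
endfacet
facet normal -0.478 0.671 -0.567
outer loop
vertex -2.498 -0.802 2.179
vertex -0.902 -0.28 1.451
vertex -2.706 -2.157 0.75
endloop
endfacet
facet normal -0.105 -0.684 -0.721
outer loop
vertex -1.11 -1.635 0.022
vertex -0.082 -3.078 1.241
vertex -2.706 -2.157 0.75
endloop
endfacet
facet normal -0.478 0.671 -0.567
outer loop
vertex -2.706 -2.157 0.75
vertex -0.902 -0.28 1.451
vertex -1.11 -1.635 0.022
endloop
endfacet
facet normal 0.872 0.285 -0.398
outer loop
vertex -1.11 -1.635 0.022
vertex 0.126 -1.723 2.67
vertex -0.082 -3.078 1.241
endloop
endfacet
facet normal 0.872 0.285 -0.398
outer loop
vertex -0.902 -0.28 1.451
vertex 0.126 -1.723 2.67
vertex -1.11 -1.635 0.022
endloop
endfacet

endsolid


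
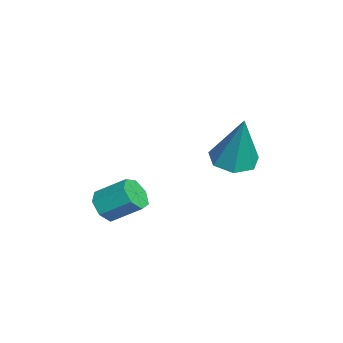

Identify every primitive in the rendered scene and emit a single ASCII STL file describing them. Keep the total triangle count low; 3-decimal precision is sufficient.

solid 
facet normal -0.191 -0.793 -0.579
outer loop
vertex 2.399 -2.419 -2.7
vertex 2.111 -2.072 -3.08
vertex 2.684 -2.215 -3.073
endloop
endfacet
facet normal 0.808 -0.461 0.365
outer loop
vertex 2.399 -2.419 -2.7
vertex 2.684 -2.215 -3.073
vertex 2.616 -1.515 -2.039
endloop
endfacet
facet normal 0.809 -0.461 0.365
outer loop
vertex 2.616 -1.515 -2.039
vertex 2.684 -2.215 -3.073
vertex 2.901 -1.311 -2.413
endloop
endfacet
facet normal 0.191 0.793 0.578
outer loop
vertex 2.616 -1.515 -2.039
vertex 2.901 -1.311 -2.413
vertex 2.329 -1.168 -2.42
endloop
endfacet
facet normal -0.191 -0.793 -0.579
outer loop
vertex 2.684 -2.215 -3.073
vertex 2.111 -2.072 -3.08
vertex 2.537 -1.903 -3.452
endloop
endfacet
facet normal 0.939 0.025 -0.343
outer loop
vertex 2.684 -2.215 -3.073
vertex 2.537 -1.903 -3.452
vertex 2.901 -1.311 -2.413
endloop
endfacet
facet normal 0.939 0.024 -0.343
outer loop
vertex 2.901 -1.311 -2.413
vertex 2.537 -1.903 -3.452
vertex 2.755 -0.999 -2.791
endloop
endfacet
facet normal 0.191 0.792 0.580
outer loop
vertex 2.901 -1.311 -2.413
vertex 2.755 -0.999 -2.791
vertex 2.329 -1.168 -2.42
endloop
endfacet
facet normal -0.191 -0.793 -0.579
outer loop
vertex 2.537 -1.903 -3.452
vertex 2.111 -2.072 -3.08
vertex 2.07 -1.718 -3.551
endloop
endfacet
facet normal 0.363 0.492 -0.792
outer loop
vertex 2.537 -1.903 -3.452
vertex 2.07 -1.718 -3.551
vertex 2.755 -0.999 -2.791
endloop
endfacet
facet normal 0.362 0.492 -0.792
outer loop
vertex 2.755 -0.999 -2.791
vertex 2.07 -1.718 -3.551
vertex 2.288 -0.815 -2.89
endloop
endfacet
facet normal 0.190 0.793 0.579
outer loop
vertex 2.755 -0.999 -2.791
vertex 2.288 -0.815 -2.89
vertex 2.329 -1.168 -2.42
endloop
endfacet
facet normal -0.191 -0.793 -0.579
outer loop
vertex 2.07 -1.718 -3.551
vertex 2.111 -2.072 -3.08
vertex 1.634 -1.8 -3.295
endloop
endfacet
facet normal -0.489 0.589 -0.644
outer loop
vertex 2.07 -1.718 -3.551
vertex 1.634 -1.8 -3.295
vertex 2.288 -0.815 -2.89
endloop
endfacet
facet normal -0.487 0.589 -0.645
outer loop
vertex 2.288 -0.815 -2.89
vertex 1.634 -1.8 -3.295
vertex 1.852 -0.896 -2.635
endloop
endfacet
facet normal 0.191 0.793 0.579
outer loop
vertex 2.288 -0.815 -2.89
vertex 1.852 -0.896 -2.635
vertex 2.329 -1.168 -2.42
endloop
endfacet
facet normal -0.191 -0.793 -0.579
outer loop
vertex 1.634 -1.8 -3.295
vertex 2.111 -2.072 -3.08
vertex 1.557 -2.086 -2.878
endloop
endfacet
facet normal -0.970 0.243 -0.012
outer loop
vertex 1.634 -1.8 -3.295
vertex 1.557 -2.086 -2.878
vertex 1.852 -0.896 -2.635
endloop
endfacet
facet normal -0.970 0.243 -0.012
outer loop
vertex 1.852 -0.896 -2.635
vertex 1.557 -2.086 -2.878
vertex 1.775 -1.183 -2.218
endloop
endfacet
facet normal 0.190 0.792 0.580
outer loop
vertex 1.852 -0.896 -2.635
vertex 1.775 -1.183 -2.218
vertex 2.329 -1.168 -2.42
endloop
endfacet
facet normal -0.191 -0.792 -0.579
outer loop
vertex 1.557 -2.086 -2.878
vertex 2.111 -2.072 -3.08
vertex 1.898 -2.362 -2.613
endloop
endfacet
facet normal -0.722 -0.286 0.630
outer loop
vertex 1.557 -2.086 -2.878
vertex 1.898 -2.362 -2.613
vertex 1.775 -1.183 -2.218
endloop
endfacet
facet normal -0.722 -0.286 0.630
outer loop
vertex 1.775 -1.183 -2.218
vertex 1.898 -2.362 -2.613
vertex 2.115 -1.458 -1.953
endloop
endfacet
facet normal 0.190 0.793 0.579
outer loop
vertex 1.775 -1.183 -2.218
vertex 2.115 -1.458 -1.953
vertex 2.329 -1.168 -2.42
endloop
endfacet
facet normal -0.191 -0.793 -0.579
outer loop
vertex 1.898 -2.362 -2.613
vertex 2.111 -2.072 -3.08
vertex 2.399 -2.419 -2.7
endloop
endfacet
facet normal 0.070 -0.599 0.798
outer loop
vertex 1.898 -2.362 -2.613
vertex 2.399 -2.419 -2.7
vertex 2.115 -1.458 -1.953
endloop
endfacet
facet normal 0.069 -0.600 0.797
outer loop
vertex 2.115 -1.458 -1.953
vertex 2.399 -2.419 -2.7
vertex 2.616 -1.515 -2.039
endloop
endfacet
facet normal 0.190 0.793 0.579
outer loop
vertex 2.115 -1.458 -1.953
vertex 2.616 -1.515 -2.039
vertex 2.329 -1.168 -2.42
endloop
endfacet
facet normal -0.253 -0.139 -0.957
outer loop
vertex 1.787 1.028 -1.601
vertex 1.339 1.628 -1.57
vertex 2.065 1.595 -1.757
endloop
endfacet
facet normal 0.903 -0.396 0.168
outer loop
vertex 1.787 1.028 -1.601
vertex 2.065 1.595 -1.757
vertex 1.821 1.892 0.25
endloop
endfacet
facet normal -0.253 -0.137 -0.958
outer loop
vertex 2.065 1.595 -1.757
vertex 1.339 1.628 -1.57
vertex 1.796 2.188 -1.771
endloop
endfacet
facet normal 0.909 0.414 0.049
outer loop
vertex 2.065 1.595 -1.757
vertex 1.796 2.188 -1.771
vertex 1.821 1.892 0.25
endloop
endfacet
facet normal -0.252 -0.138 -0.958
outer loop
vertex 1.796 2.188 -1.771
vertex 1.339 1.628 -1.57
vertex 1.183 2.359 -1.634
endloop
endfacet
facet normal 0.294 0.946 0.135
outer loop
vertex 1.796 2.188 -1.771
vertex 1.183 2.359 -1.634
vertex 1.821 1.892 0.25
endloop
endfacet
facet normal -0.254 -0.138 -0.957
outer loop
vertex 1.183 2.359 -1.634
vertex 1.339 1.628 -1.57
vertex 0.688 1.98 -1.448
endloop
endfacet
facet normal -0.478 0.801 0.360
outer loop
vertex 1.183 2.359 -1.634
vertex 0.688 1.98 -1.448
vertex 1.821 1.892 0.25
endloop
endfacet
facet normal -0.254 -0.138 -0.957
outer loop
vertex 0.688 1.98 -1.448
vertex 1.339 1.628 -1.57
vertex 0.683 1.336 -1.354
endloop
endfacet
facet normal -0.827 0.088 0.556
outer loop
vertex 0.688 1.98 -1.448
vertex 0.683 1.336 -1.354
vertex 1.821 1.892 0.25
endloop
endfacet
facet normal -0.253 -0.139 -0.957
outer loop
vertex 0.683 1.336 -1.354
vertex 1.339 1.628 -1.57
vertex 1.172 0.912 -1.422
endloop
endfacet
facet normal -0.489 -0.656 0.575
outer loop
vertex 0.683 1.336 -1.354
vertex 1.172 0.912 -1.422
vertex 1.821 1.892 0.25
endloop
endfacet
facet normal -0.252 -0.139 -0.958
outer loop
vertex 1.172 0.912 -1.422
vertex 1.339 1.628 -1.57
vertex 1.787 1.028 -1.601
endloop
endfacet
facet normal 0.281 -0.872 0.402
outer loop
vertex 1.172 0.912 -1.422
vertex 1.787 1.028 -1.601
vertex 1.821 1.892 0.25
endloop
endfacet

endsolid


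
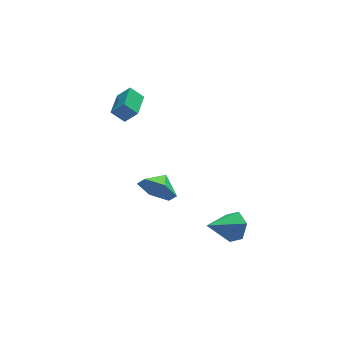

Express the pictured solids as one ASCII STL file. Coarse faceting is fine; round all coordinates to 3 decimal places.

solid 
facet normal -0.678 -0.669 -0.304
outer loop
vertex -1.216 -3.203 -0.269
vertex -1.78 -3.044 0.639
vertex -1.982 -2.442 -0.235
endloop
endfacet
facet normal 0.594 0.620 -0.513
outer loop
vertex -1.216 -3.203 -0.269
vertex -1.982 -2.442 -0.235
vertex -1.06 -2.336 0.961
endloop
endfacet
facet normal -0.679 -0.669 -0.304
outer loop
vertex -1.982 -2.442 -0.235
vertex -1.78 -3.044 0.639
vertex -2.545 -2.283 0.673
endloop
endfacet
facet normal 0.061 0.989 -0.135
outer loop
vertex -1.982 -2.442 -0.235
vertex -2.545 -2.283 0.673
vertex -1.06 -2.336 0.961
endloop
endfacet
facet normal -0.679 -0.669 -0.304
outer loop
vertex -2.545 -2.283 0.673
vertex -1.78 -3.044 0.639
vertex -2.343 -2.885 1.546
endloop
endfacet
facet normal -0.083 0.811 0.579
outer loop
vertex -2.545 -2.283 0.673
vertex -2.343 -2.885 1.546
vertex -1.06 -2.336 0.961
endloop
endfacet
facet normal -0.679 -0.668 -0.304
outer loop
vertex -2.343 -2.885 1.546
vertex -1.78 -3.044 0.639
vertex -1.578 -3.647 1.512
endloop
endfacet
facet normal 0.304 0.264 0.915
outer loop
vertex -2.343 -2.885 1.546
vertex -1.578 -3.647 1.512
vertex -1.06 -2.336 0.961
endloop
endfacet
facet normal -0.678 -0.668 -0.305
outer loop
vertex -1.578 -3.647 1.512
vertex -1.78 -3.044 0.639
vertex -1.014 -3.806 0.605
endloop
endfacet
facet normal 0.836 -0.104 0.538
outer loop
vertex -1.578 -3.647 1.512
vertex -1.014 -3.806 0.605
vertex -1.06 -2.336 0.961
endloop
endfacet
facet normal -0.679 -0.669 -0.304
outer loop
vertex -1.014 -3.806 0.605
vertex -1.78 -3.044 0.639
vertex -1.216 -3.203 -0.269
endloop
endfacet
facet normal 0.982 0.073 -0.176
outer loop
vertex -1.014 -3.806 0.605
vertex -1.216 -3.203 -0.269
vertex -1.06 -2.336 0.961
endloop
endfacet
facet normal -0.572 0.335 -0.748
outer loop
vertex -2.623 1.688 2.904
vertex -1.866 3.007 2.916
vertex -2.004 1.338 2.274
endloop
endfacet
facet normal -0.498 -0.867 -0.007
outer loop
vertex -1.414 0.993 3.044
vertex -2.623 1.688 2.904
vertex -2.004 1.338 2.274
endloop
endfacet
facet normal -0.574 0.335 -0.748
outer loop
vertex -2.004 1.338 2.274
vertex -1.866 3.007 2.916
vertex -1.248 2.657 2.285
endloop
endfacet
facet normal 0.651 -0.368 -0.664
outer loop
vertex -1.248 2.657 2.285
vertex -1.414 0.993 3.044
vertex -2.004 1.338 2.274
endloop
endfacet
facet normal -0.651 0.368 0.664
outer loop
vertex -2.623 1.688 2.904
vertex -1.276 2.662 3.686
vertex -1.866 3.007 2.916
endloop
endfacet
facet normal -0.498 -0.867 -0.006
outer loop
vertex -2.032 1.343 3.675
vertex -2.623 1.688 2.904
vertex -1.414 0.993 3.044
endloop
endfacet
facet normal -0.651 0.368 0.664
outer loop
vertex -2.032 1.343 3.675
vertex -1.276 2.662 3.686
vertex -2.623 1.688 2.904
endloop
endfacet
facet normal 0.498 0.867 0.007
outer loop
vertex -1.866 3.007 2.916
vertex -1.276 2.662 3.686
vertex -1.248 2.657 2.285
endloop
endfacet
facet normal 0.651 -0.368 -0.664
outer loop
vertex -0.657 2.312 3.056
vertex -1.414 0.993 3.044
vertex -1.248 2.657 2.285
endloop
endfacet
facet normal 0.497 0.867 0.007
outer loop
vertex -1.248 2.657 2.285
vertex -1.276 2.662 3.686
vertex -0.657 2.312 3.056
endloop
endfacet
facet normal 0.573 -0.336 0.748
outer loop
vertex -0.657 2.312 3.056
vertex -2.032 1.343 3.675
vertex -1.414 0.993 3.044
endloop
endfacet
facet normal 0.573 -0.334 0.748
outer loop
vertex -1.276 2.662 3.686
vertex -2.032 1.343 3.675
vertex -0.657 2.312 3.056
endloop
endfacet
facet normal 0.848 0.168 -0.503
outer loop
vertex 2.767 -2.446 -3.24
vertex 2.391 -2.841 -4.005
vertex 2.295 -1.917 -3.858
endloop
endfacet
facet normal -0.177 0.677 0.715
outer loop
vertex 2.767 -2.446 -3.24
vertex 2.295 -1.917 -3.858
vertex 0.789 -3.159 -3.055
endloop
endfacet
facet normal 0.848 0.168 -0.503
outer loop
vertex 2.295 -1.917 -3.858
vertex 2.391 -2.841 -4.005
vertex 1.919 -2.312 -4.623
endloop
endfacet
facet normal -0.656 0.752 -0.066
outer loop
vertex 2.295 -1.917 -3.858
vertex 1.919 -2.312 -4.623
vertex 0.789 -3.159 -3.055
endloop
endfacet
facet normal 0.848 0.169 -0.503
outer loop
vertex 1.919 -2.312 -4.623
vertex 2.391 -2.841 -4.005
vertex 2.015 -3.236 -4.771
endloop
endfacet
facet normal -0.813 0.009 -0.582
outer loop
vertex 1.919 -2.312 -4.623
vertex 2.015 -3.236 -4.771
vertex 0.789 -3.159 -3.055
endloop
endfacet
facet normal 0.848 0.169 -0.503
outer loop
vertex 2.015 -3.236 -4.771
vertex 2.391 -2.841 -4.005
vertex 2.487 -3.764 -4.153
endloop
endfacet
facet normal -0.493 -0.811 -0.316
outer loop
vertex 2.015 -3.236 -4.771
vertex 2.487 -3.764 -4.153
vertex 0.789 -3.159 -3.055
endloop
endfacet
facet normal 0.847 0.169 -0.504
outer loop
vertex 2.487 -3.764 -4.153
vertex 2.391 -2.841 -4.005
vertex 2.863 -3.369 -3.388
endloop
endfacet
facet normal -0.015 -0.885 0.465
outer loop
vertex 2.487 -3.764 -4.153
vertex 2.863 -3.369 -3.388
vertex 0.789 -3.159 -3.055
endloop
endfacet
facet normal 0.847 0.169 -0.504
outer loop
vertex 2.863 -3.369 -3.388
vertex 2.391 -2.841 -4.005
vertex 2.767 -2.446 -3.24
endloop
endfacet
facet normal 0.143 -0.142 0.979
outer loop
vertex 2.863 -3.369 -3.388
vertex 2.767 -2.446 -3.24
vertex 0.789 -3.159 -3.055
endloop
endfacet

endsolid


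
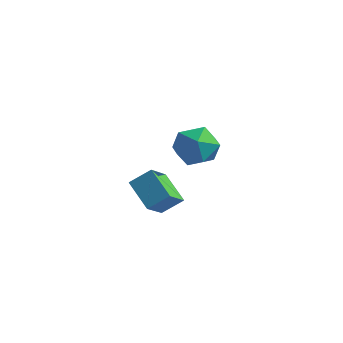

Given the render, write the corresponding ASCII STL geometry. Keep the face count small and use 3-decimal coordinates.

solid 
facet normal -0.792 0.352 0.499
outer loop
vertex 2.253 -2.763 0.97
vertex 2.174 -1.626 0.042
vertex 1.578 -3.348 0.311
endloop
endfacet
facet normal 0.054 -0.773 0.632
outer loop
vertex 2.806 -3.894 -0.462
vertex 2.253 -2.763 0.97
vertex 1.578 -3.348 0.311
endloop
endfacet
facet normal -0.792 0.352 0.499
outer loop
vertex 1.578 -3.348 0.311
vertex 2.174 -1.626 0.042
vertex 1.499 -2.211 -0.617
endloop
endfacet
facet normal -0.608 -0.527 -0.594
outer loop
vertex 1.499 -2.211 -0.617
vertex 2.806 -3.894 -0.462
vertex 1.578 -3.348 0.311
endloop
endfacet
facet normal 0.608 0.527 0.594
outer loop
vertex 2.253 -2.763 0.97
vertex 3.402 -2.172 -0.731
vertex 2.174 -1.626 0.042
endloop
endfacet
facet normal 0.054 -0.773 0.632
outer loop
vertex 3.481 -3.309 0.197
vertex 2.253 -2.763 0.97
vertex 2.806 -3.894 -0.462
endloop
endfacet
facet normal 0.608 0.527 0.594
outer loop
vertex 3.481 -3.309 0.197
vertex 3.402 -2.172 -0.731
vertex 2.253 -2.763 0.97
endloop
endfacet
facet normal -0.054 0.773 -0.632
outer loop
vertex 2.174 -1.626 0.042
vertex 3.402 -2.172 -0.731
vertex 1.499 -2.211 -0.617
endloop
endfacet
facet normal -0.608 -0.527 -0.594
outer loop
vertex 2.727 -2.757 -1.39
vertex 2.806 -3.894 -0.462
vertex 1.499 -2.211 -0.617
endloop
endfacet
facet normal -0.054 0.773 -0.632
outer loop
vertex 1.499 -2.211 -0.617
vertex 3.402 -2.172 -0.731
vertex 2.727 -2.757 -1.39
endloop
endfacet
facet normal 0.792 -0.352 -0.499
outer loop
vertex 2.727 -2.757 -1.39
vertex 3.481 -3.309 0.197
vertex 2.806 -3.894 -0.462
endloop
endfacet
facet normal 0.792 -0.352 -0.499
outer loop
vertex 3.402 -2.172 -0.731
vertex 3.481 -3.309 0.197
vertex 2.727 -2.757 -1.39
endloop
endfacet
facet normal -0.374 0.914 -0.156
outer loop
vertex 0.963 2.47 -1.143
vertex 0.643 2.527 -0.044
vertex 1.681 2.898 -0.359
endloop
endfacet
facet normal 0.177 0.787 -0.592
outer loop
vertex 0.963 2.47 -1.143
vertex 1.681 2.898 -0.359
vertex 2.076 2.196 -1.174
endloop
endfacet
facet normal 0.024 0.207 -0.978
outer loop
vertex 0.963 2.47 -1.143
vertex 2.076 2.196 -1.174
vertex 1.282 1.391 -1.364
endloop
endfacet
facet normal -0.623 -0.024 -0.782
outer loop
vertex 0.963 2.47 -1.143
vertex 1.282 1.391 -1.364
vertex 0.397 1.596 -0.665
endloop
endfacet
facet normal -0.869 0.413 -0.274
outer loop
vertex 0.963 2.47 -1.143
vertex 0.397 1.596 -0.665
vertex 0.643 2.527 -0.044
endloop
endfacet
facet normal 0.747 0.638 -0.188
outer loop
vertex 2.076 2.196 -1.174
vertex 1.681 2.898 -0.359
vertex 2.443 2.084 -0.095
endloop
endfacet
facet normal -0.145 0.844 0.515
outer loop
vertex 1.681 2.898 -0.359
vertex 0.643 2.527 -0.044
vertex 1.558 2.289 0.604
endloop
endfacet
facet normal -0.945 0.033 0.325
outer loop
vertex 0.643 2.527 -0.044
vertex 0.397 1.596 -0.665
vertex 0.764 1.484 0.414
endloop
endfacet
facet normal -0.548 -0.674 -0.496
outer loop
vertex 0.397 1.596 -0.665
vertex 1.282 1.391 -1.364
vertex 1.159 0.782 -0.401
endloop
endfacet
facet normal 0.498 -0.299 -0.814
outer loop
vertex 1.282 1.391 -1.364
vertex 2.076 2.196 -1.174
vertex 2.197 1.153 -0.716
endloop
endfacet
facet normal 0.623 0.024 0.782
outer loop
vertex 1.877 1.21 0.383
vertex 2.443 2.084 -0.095
vertex 1.558 2.289 0.604
endloop
endfacet
facet normal -0.024 -0.207 0.978
outer loop
vertex 1.877 1.21 0.383
vertex 1.558 2.289 0.604
vertex 0.764 1.484 0.414
endloop
endfacet
facet normal -0.177 -0.787 0.592
outer loop
vertex 1.877 1.21 0.383
vertex 0.764 1.484 0.414
vertex 1.159 0.782 -0.401
endloop
endfacet
facet normal 0.374 -0.914 0.156
outer loop
vertex 1.877 1.21 0.383
vertex 1.159 0.782 -0.401
vertex 2.197 1.153 -0.716
endloop
endfacet
facet normal 0.869 -0.413 0.274
outer loop
vertex 1.877 1.21 0.383
vertex 2.197 1.153 -0.716
vertex 2.443 2.084 -0.095
endloop
endfacet
facet normal 0.548 0.674 0.496
outer loop
vertex 1.558 2.289 0.604
vertex 2.443 2.084 -0.095
vertex 1.681 2.898 -0.359
endloop
endfacet
facet normal -0.498 0.299 0.814
outer loop
vertex 0.764 1.484 0.414
vertex 1.558 2.289 0.604
vertex 0.643 2.527 -0.044
endloop
endfacet
facet normal -0.747 -0.638 0.188
outer loop
vertex 1.159 0.782 -0.401
vertex 0.764 1.484 0.414
vertex 0.397 1.596 -0.665
endloop
endfacet
facet normal 0.145 -0.844 -0.515
outer loop
vertex 2.197 1.153 -0.716
vertex 1.159 0.782 -0.401
vertex 1.282 1.391 -1.364
endloop
endfacet
facet normal 0.945 -0.033 -0.325
outer loop
vertex 2.443 2.084 -0.095
vertex 2.197 1.153 -0.716
vertex 2.076 2.196 -1.174
endloop
endfacet

endsolid


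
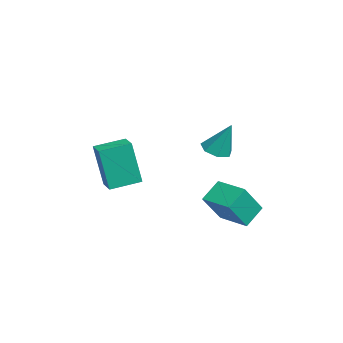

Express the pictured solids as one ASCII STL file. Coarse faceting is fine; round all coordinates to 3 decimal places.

solid 
facet normal -0.965 -0.241 -0.101
outer loop
vertex 2.219 -3.829 4.392
vertex 1.864 -2.506 4.628
vertex 2.336 -3.424 2.304
endloop
endfacet
facet normal 0.256 -0.952 -0.170
outer loop
vertex 3.176 -3.214 2.392
vertex 2.219 -3.829 4.392
vertex 2.336 -3.424 2.304
endloop
endfacet
facet normal -0.965 -0.241 -0.101
outer loop
vertex 2.336 -3.424 2.304
vertex 1.864 -2.506 4.628
vertex 1.981 -2.101 2.541
endloop
endfacet
facet normal 0.055 0.190 -0.980
outer loop
vertex 1.981 -2.101 2.541
vertex 3.176 -3.214 2.392
vertex 2.336 -3.424 2.304
endloop
endfacet
facet normal -0.055 -0.190 0.980
outer loop
vertex 2.219 -3.829 4.392
vertex 2.704 -2.296 4.716
vertex 1.864 -2.506 4.628
endloop
endfacet
facet normal 0.256 -0.952 -0.170
outer loop
vertex 3.059 -3.619 4.479
vertex 2.219 -3.829 4.392
vertex 3.176 -3.214 2.392
endloop
endfacet
facet normal -0.054 -0.190 0.980
outer loop
vertex 3.059 -3.619 4.479
vertex 2.704 -2.296 4.716
vertex 2.219 -3.829 4.392
endloop
endfacet
facet normal -0.256 0.952 0.170
outer loop
vertex 1.864 -2.506 4.628
vertex 2.704 -2.296 4.716
vertex 1.981 -2.101 2.541
endloop
endfacet
facet normal 0.054 0.189 -0.980
outer loop
vertex 2.821 -1.891 2.628
vertex 3.176 -3.214 2.392
vertex 1.981 -2.101 2.541
endloop
endfacet
facet normal -0.256 0.952 0.170
outer loop
vertex 1.981 -2.101 2.541
vertex 2.704 -2.296 4.716
vertex 2.821 -1.891 2.628
endloop
endfacet
facet normal 0.965 0.241 0.101
outer loop
vertex 2.821 -1.891 2.628
vertex 3.059 -3.619 4.479
vertex 3.176 -3.214 2.392
endloop
endfacet
facet normal 0.965 0.241 0.101
outer loop
vertex 2.704 -2.296 4.716
vertex 3.059 -3.619 4.479
vertex 2.821 -1.891 2.628
endloop
endfacet
facet normal -0.205 -0.359 -0.911
outer loop
vertex -2.302 1.042 1.969
vertex -2.787 1.59 1.862
vertex -2.064 1.576 1.705
endloop
endfacet
facet normal 0.919 -0.265 0.293
outer loop
vertex -2.302 1.042 1.969
vertex -2.064 1.576 1.705
vertex -2.433 2.21 3.438
endloop
endfacet
facet normal -0.205 -0.357 -0.911
outer loop
vertex -2.064 1.576 1.705
vertex -2.787 1.59 1.862
vertex -2.37 2.122 1.56
endloop
endfacet
facet normal 0.872 0.490 0.006
outer loop
vertex -2.064 1.576 1.705
vertex -2.37 2.122 1.56
vertex -2.433 2.21 3.438
endloop
endfacet
facet normal -0.204 -0.357 -0.911
outer loop
vertex -2.37 2.122 1.56
vertex -2.787 1.59 1.862
vertex -2.99 2.267 1.642
endloop
endfacet
facet normal 0.223 0.974 -0.038
outer loop
vertex -2.37 2.122 1.56
vertex -2.99 2.267 1.642
vertex -2.433 2.21 3.438
endloop
endfacet
facet normal -0.205 -0.357 -0.911
outer loop
vertex -2.99 2.267 1.642
vertex -2.787 1.59 1.862
vertex -3.457 1.902 1.89
endloop
endfacet
facet normal -0.539 0.820 0.193
outer loop
vertex -2.99 2.267 1.642
vertex -3.457 1.902 1.89
vertex -2.433 2.21 3.438
endloop
endfacet
facet normal -0.205 -0.358 -0.911
outer loop
vertex -3.457 1.902 1.89
vertex -2.787 1.59 1.862
vertex -3.419 1.303 2.117
endloop
endfacet
facet normal -0.838 0.146 0.525
outer loop
vertex -3.457 1.902 1.89
vertex -3.419 1.303 2.117
vertex -2.433 2.21 3.438
endloop
endfacet
facet normal -0.205 -0.358 -0.911
outer loop
vertex -3.419 1.303 2.117
vertex -2.787 1.59 1.862
vertex -2.905 0.92 2.152
endloop
endfacet
facet normal -0.452 -0.542 0.709
outer loop
vertex -3.419 1.303 2.117
vertex -2.905 0.92 2.152
vertex -2.433 2.21 3.438
endloop
endfacet
facet normal -0.204 -0.358 -0.911
outer loop
vertex -2.905 0.92 2.152
vertex -2.787 1.59 1.862
vertex -2.302 1.042 1.969
endloop
endfacet
facet normal 0.330 -0.724 0.605
outer loop
vertex -2.905 0.92 2.152
vertex -2.302 1.042 1.969
vertex -2.433 2.21 3.438
endloop
endfacet
facet normal -0.541 0.596 0.594
outer loop
vertex 0.696 1.353 1.542
vertex 1.811 2.341 1.566
vertex 0.0 2.174 0.086
endloop
endfacet
facet normal -0.748 -0.663 -0.016
outer loop
vertex 0.649 1.459 -0.626
vertex 0.696 1.353 1.542
vertex 0.0 2.174 0.086
endloop
endfacet
facet normal -0.540 0.596 0.594
outer loop
vertex 0.0 2.174 0.086
vertex 1.811 2.341 1.566
vertex 1.116 3.162 0.11
endloop
endfacet
facet normal -0.384 0.453 -0.805
outer loop
vertex 1.116 3.162 0.11
vertex 0.649 1.459 -0.626
vertex 0.0 2.174 0.086
endloop
endfacet
facet normal 0.384 -0.453 0.805
outer loop
vertex 0.696 1.353 1.542
vertex 2.46 1.626 0.854
vertex 1.811 2.341 1.566
endloop
endfacet
facet normal -0.749 -0.663 -0.016
outer loop
vertex 1.344 0.638 0.83
vertex 0.696 1.353 1.542
vertex 0.649 1.459 -0.626
endloop
endfacet
facet normal 0.384 -0.453 0.805
outer loop
vertex 1.344 0.638 0.83
vertex 2.46 1.626 0.854
vertex 0.696 1.353 1.542
endloop
endfacet
facet normal 0.748 0.663 0.017
outer loop
vertex 1.811 2.341 1.566
vertex 2.46 1.626 0.854
vertex 1.116 3.162 0.11
endloop
endfacet
facet normal -0.384 0.453 -0.805
outer loop
vertex 1.764 2.447 -0.602
vertex 0.649 1.459 -0.626
vertex 1.116 3.162 0.11
endloop
endfacet
facet normal 0.749 0.663 0.016
outer loop
vertex 1.116 3.162 0.11
vertex 2.46 1.626 0.854
vertex 1.764 2.447 -0.602
endloop
endfacet
facet normal 0.541 -0.596 -0.594
outer loop
vertex 1.764 2.447 -0.602
vertex 1.344 0.638 0.83
vertex 0.649 1.459 -0.626
endloop
endfacet
facet normal 0.540 -0.596 -0.594
outer loop
vertex 2.46 1.626 0.854
vertex 1.344 0.638 0.83
vertex 1.764 2.447 -0.602
endloop
endfacet

endsolid


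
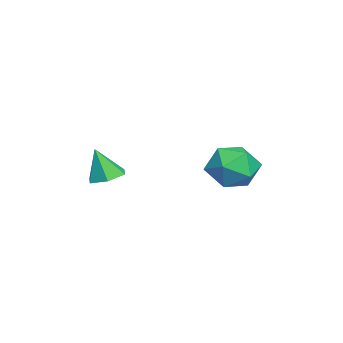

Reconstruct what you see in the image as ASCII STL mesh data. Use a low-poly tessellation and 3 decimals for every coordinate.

solid 
facet normal -0.012 0.312 -0.950
outer loop
vertex 2.999 -1.724 2.868
vertex 2.302 -1.857 2.833
vertex 2.532 -1.218 3.04
endloop
endfacet
facet normal 0.686 0.434 0.584
outer loop
vertex 2.999 -1.724 2.868
vertex 2.532 -1.218 3.04
vertex 2.318 -2.263 4.067
endloop
endfacet
facet normal -0.013 0.312 -0.950
outer loop
vertex 2.532 -1.218 3.04
vertex 2.302 -1.857 2.833
vertex 1.835 -1.35 3.006
endloop
endfacet
facet normal -0.168 0.708 0.686
outer loop
vertex 2.532 -1.218 3.04
vertex 1.835 -1.35 3.006
vertex 2.318 -2.263 4.067
endloop
endfacet
facet normal -0.012 0.313 -0.950
outer loop
vertex 1.835 -1.35 3.006
vertex 2.302 -1.857 2.833
vertex 1.605 -1.989 2.798
endloop
endfacet
facet normal -0.850 0.141 0.508
outer loop
vertex 1.835 -1.35 3.006
vertex 1.605 -1.989 2.798
vertex 2.318 -2.263 4.067
endloop
endfacet
facet normal -0.012 0.314 -0.949
outer loop
vertex 1.605 -1.989 2.798
vertex 2.302 -1.857 2.833
vertex 2.072 -2.495 2.625
endloop
endfacet
facet normal -0.675 -0.701 0.228
outer loop
vertex 1.605 -1.989 2.798
vertex 2.072 -2.495 2.625
vertex 2.318 -2.263 4.067
endloop
endfacet
facet normal -0.012 0.314 -0.949
outer loop
vertex 2.072 -2.495 2.625
vertex 2.302 -1.857 2.833
vertex 2.769 -2.363 2.66
endloop
endfacet
facet normal 0.178 -0.976 0.127
outer loop
vertex 2.072 -2.495 2.625
vertex 2.769 -2.363 2.66
vertex 2.318 -2.263 4.067
endloop
endfacet
facet normal -0.012 0.313 -0.950
outer loop
vertex 2.769 -2.363 2.66
vertex 2.302 -1.857 2.833
vertex 2.999 -1.724 2.868
endloop
endfacet
facet normal 0.860 -0.409 0.305
outer loop
vertex 2.769 -2.363 2.66
vertex 2.999 -1.724 2.868
vertex 2.318 -2.263 4.067
endloop
endfacet
facet normal -0.113 0.095 0.989
outer loop
vertex -0.154 2.436 3.521
vertex 0.569 1.674 3.677
vertex 0.873 2.69 3.614
endloop
endfacet
facet normal -0.236 0.715 0.658
outer loop
vertex -0.154 2.436 3.521
vertex 0.873 2.69 3.614
vertex 0.272 3.167 2.879
endloop
endfacet
facet normal -0.766 0.614 0.190
outer loop
vertex -0.154 2.436 3.521
vertex 0.272 3.167 2.879
vertex -0.403 2.445 2.488
endloop
endfacet
facet normal -0.970 -0.069 0.233
outer loop
vertex -0.154 2.436 3.521
vertex -0.403 2.445 2.488
vertex -0.219 1.523 2.982
endloop
endfacet
facet normal -0.566 -0.389 0.727
outer loop
vertex -0.154 2.436 3.521
vertex -0.219 1.523 2.982
vertex 0.569 1.674 3.677
endloop
endfacet
facet normal 0.351 0.890 0.291
outer loop
vertex 0.272 3.167 2.879
vertex 0.873 2.69 3.614
vertex 1.259 2.857 2.638
endloop
endfacet
facet normal 0.550 -0.113 0.828
outer loop
vertex 0.873 2.69 3.614
vertex 0.569 1.674 3.677
vertex 1.443 1.935 3.132
endloop
endfacet
facet normal -0.183 -0.897 0.403
outer loop
vertex 0.569 1.674 3.677
vertex -0.219 1.523 2.982
vertex 0.768 1.213 2.741
endloop
endfacet
facet normal -0.837 -0.379 -0.396
outer loop
vertex -0.219 1.523 2.982
vertex -0.403 2.445 2.488
vertex 0.167 1.69 2.006
endloop
endfacet
facet normal -0.507 0.726 -0.465
outer loop
vertex -0.403 2.445 2.488
vertex 0.272 3.167 2.879
vertex 0.471 2.706 1.943
endloop
endfacet
facet normal 0.970 0.069 -0.233
outer loop
vertex 1.194 1.944 2.099
vertex 1.259 2.857 2.638
vertex 1.443 1.935 3.132
endloop
endfacet
facet normal 0.766 -0.614 -0.190
outer loop
vertex 1.194 1.944 2.099
vertex 1.443 1.935 3.132
vertex 0.768 1.213 2.741
endloop
endfacet
facet normal 0.236 -0.715 -0.658
outer loop
vertex 1.194 1.944 2.099
vertex 0.768 1.213 2.741
vertex 0.167 1.69 2.006
endloop
endfacet
facet normal 0.113 -0.095 -0.989
outer loop
vertex 1.194 1.944 2.099
vertex 0.167 1.69 2.006
vertex 0.471 2.706 1.943
endloop
endfacet
facet normal 0.566 0.389 -0.727
outer loop
vertex 1.194 1.944 2.099
vertex 0.471 2.706 1.943
vertex 1.259 2.857 2.638
endloop
endfacet
facet normal 0.837 0.379 0.396
outer loop
vertex 1.443 1.935 3.132
vertex 1.259 2.857 2.638
vertex 0.873 2.69 3.614
endloop
endfacet
facet normal 0.507 -0.726 0.465
outer loop
vertex 0.768 1.213 2.741
vertex 1.443 1.935 3.132
vertex 0.569 1.674 3.677
endloop
endfacet
facet normal -0.351 -0.890 -0.291
outer loop
vertex 0.167 1.69 2.006
vertex 0.768 1.213 2.741
vertex -0.219 1.523 2.982
endloop
endfacet
facet normal -0.550 0.113 -0.828
outer loop
vertex 0.471 2.706 1.943
vertex 0.167 1.69 2.006
vertex -0.403 2.445 2.488
endloop
endfacet
facet normal 0.183 0.897 -0.403
outer loop
vertex 1.259 2.857 2.638
vertex 0.471 2.706 1.943
vertex 0.272 3.167 2.879
endloop
endfacet

endsolid


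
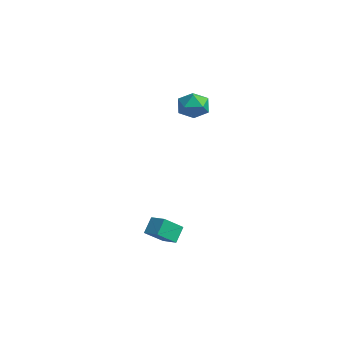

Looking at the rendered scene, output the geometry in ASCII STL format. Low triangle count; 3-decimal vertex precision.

solid 
facet normal -0.330 0.544 0.772
outer loop
vertex 0.282 -1.907 -2.957
vertex 1.191 -1.627 -2.766
vertex 0.116 -0.771 -3.828
endloop
endfacet
facet normal -0.937 -0.288 -0.197
outer loop
vertex 0.469 -1.353 -4.654
vertex 0.282 -1.907 -2.957
vertex 0.116 -0.771 -3.828
endloop
endfacet
facet normal -0.329 0.544 0.772
outer loop
vertex 0.116 -0.771 -3.828
vertex 1.191 -1.627 -2.766
vertex 1.025 -0.492 -3.637
endloop
endfacet
facet normal -0.115 0.788 -0.605
outer loop
vertex 1.025 -0.492 -3.637
vertex 0.469 -1.353 -4.654
vertex 0.116 -0.771 -3.828
endloop
endfacet
facet normal 0.116 -0.788 0.605
outer loop
vertex 0.282 -1.907 -2.957
vertex 1.544 -2.209 -3.592
vertex 1.191 -1.627 -2.766
endloop
endfacet
facet normal -0.937 -0.289 -0.197
outer loop
vertex 0.635 -2.488 -3.783
vertex 0.282 -1.907 -2.957
vertex 0.469 -1.353 -4.654
endloop
endfacet
facet normal 0.115 -0.789 0.604
outer loop
vertex 0.635 -2.488 -3.783
vertex 1.544 -2.209 -3.592
vertex 0.282 -1.907 -2.957
endloop
endfacet
facet normal 0.937 0.288 0.197
outer loop
vertex 1.191 -1.627 -2.766
vertex 1.544 -2.209 -3.592
vertex 1.025 -0.492 -3.637
endloop
endfacet
facet normal -0.116 0.788 -0.604
outer loop
vertex 1.378 -1.073 -4.463
vertex 0.469 -1.353 -4.654
vertex 1.025 -0.492 -3.637
endloop
endfacet
facet normal 0.937 0.288 0.198
outer loop
vertex 1.025 -0.492 -3.637
vertex 1.544 -2.209 -3.592
vertex 1.378 -1.073 -4.463
endloop
endfacet
facet normal 0.330 -0.544 -0.772
outer loop
vertex 1.378 -1.073 -4.463
vertex 0.635 -2.488 -3.783
vertex 0.469 -1.353 -4.654
endloop
endfacet
facet normal 0.329 -0.544 -0.772
outer loop
vertex 1.544 -2.209 -3.592
vertex 0.635 -2.488 -3.783
vertex 1.378 -1.073 -4.463
endloop
endfacet
facet normal 0.105 0.993 -0.055
outer loop
vertex -2.612 2.854 2.577
vertex -3.527 2.967 2.872
vertex -2.811 2.927 3.521
endloop
endfacet
facet normal 0.727 0.679 0.101
outer loop
vertex -2.612 2.854 2.577
vertex -2.811 2.927 3.521
vertex -2.163 2.279 3.212
endloop
endfacet
facet normal 0.879 0.220 -0.423
outer loop
vertex -2.612 2.854 2.577
vertex -2.163 2.279 3.212
vertex -2.477 1.919 2.372
endloop
endfacet
facet normal 0.351 0.249 -0.903
outer loop
vertex -2.612 2.854 2.577
vertex -2.477 1.919 2.372
vertex -3.321 2.343 2.161
endloop
endfacet
facet normal -0.128 0.727 -0.675
outer loop
vertex -2.612 2.854 2.577
vertex -3.321 2.343 2.161
vertex -3.527 2.967 2.872
endloop
endfacet
facet normal 0.642 0.307 0.703
outer loop
vertex -2.163 2.279 3.212
vertex -2.811 2.927 3.521
vertex -2.799 2.037 3.899
endloop
endfacet
facet normal -0.365 0.814 0.453
outer loop
vertex -2.811 2.927 3.521
vertex -3.527 2.967 2.872
vertex -3.643 2.461 3.688
endloop
endfacet
facet normal -0.741 0.383 -0.551
outer loop
vertex -3.527 2.967 2.872
vertex -3.321 2.343 2.161
vertex -3.957 2.101 2.848
endloop
endfacet
facet normal 0.034 -0.390 -0.920
outer loop
vertex -3.321 2.343 2.161
vertex -2.477 1.919 2.372
vertex -3.309 1.453 2.539
endloop
endfacet
facet normal 0.888 -0.437 -0.145
outer loop
vertex -2.477 1.919 2.372
vertex -2.163 2.279 3.212
vertex -2.593 1.413 3.188
endloop
endfacet
facet normal -0.351 -0.249 0.903
outer loop
vertex -3.508 1.526 3.483
vertex -2.799 2.037 3.899
vertex -3.643 2.461 3.688
endloop
endfacet
facet normal -0.879 -0.220 0.423
outer loop
vertex -3.508 1.526 3.483
vertex -3.643 2.461 3.688
vertex -3.957 2.101 2.848
endloop
endfacet
facet normal -0.727 -0.679 -0.101
outer loop
vertex -3.508 1.526 3.483
vertex -3.957 2.101 2.848
vertex -3.309 1.453 2.539
endloop
endfacet
facet normal -0.105 -0.993 0.055
outer loop
vertex -3.508 1.526 3.483
vertex -3.309 1.453 2.539
vertex -2.593 1.413 3.188
endloop
endfacet
facet normal 0.128 -0.727 0.675
outer loop
vertex -3.508 1.526 3.483
vertex -2.593 1.413 3.188
vertex -2.799 2.037 3.899
endloop
endfacet
facet normal -0.034 0.390 0.920
outer loop
vertex -3.643 2.461 3.688
vertex -2.799 2.037 3.899
vertex -2.811 2.927 3.521
endloop
endfacet
facet normal -0.888 0.437 0.145
outer loop
vertex -3.957 2.101 2.848
vertex -3.643 2.461 3.688
vertex -3.527 2.967 2.872
endloop
endfacet
facet normal -0.642 -0.307 -0.703
outer loop
vertex -3.309 1.453 2.539
vertex -3.957 2.101 2.848
vertex -3.321 2.343 2.161
endloop
endfacet
facet normal 0.365 -0.814 -0.453
outer loop
vertex -2.593 1.413 3.188
vertex -3.309 1.453 2.539
vertex -2.477 1.919 2.372
endloop
endfacet
facet normal 0.741 -0.383 0.551
outer loop
vertex -2.799 2.037 3.899
vertex -2.593 1.413 3.188
vertex -2.163 2.279 3.212
endloop
endfacet

endsolid


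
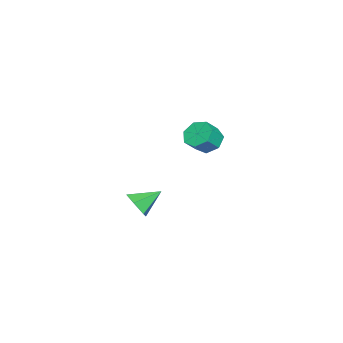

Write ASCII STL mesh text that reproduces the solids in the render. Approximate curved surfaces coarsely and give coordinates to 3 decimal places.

solid 
facet normal 0.516 -0.694 -0.502
outer loop
vertex 3.925 -2.054 1.022
vertex 3.363 -2.576 1.166
vertex 3.331 -2.135 0.523
endloop
endfacet
facet normal 0.124 0.946 -0.301
outer loop
vertex 3.925 -2.054 1.022
vertex 3.331 -2.135 0.523
vertex 2.657 -1.624 1.854
endloop
endfacet
facet normal 0.516 -0.694 -0.502
outer loop
vertex 3.331 -2.135 0.523
vertex 3.363 -2.576 1.166
vertex 2.769 -2.657 0.668
endloop
endfacet
facet normal -0.645 0.545 -0.536
outer loop
vertex 3.331 -2.135 0.523
vertex 2.769 -2.657 0.668
vertex 2.657 -1.624 1.854
endloop
endfacet
facet normal 0.515 -0.695 -0.501
outer loop
vertex 2.769 -2.657 0.668
vertex 3.363 -2.576 1.166
vertex 2.801 -3.097 1.311
endloop
endfacet
facet normal -0.996 -0.092 -0.014
outer loop
vertex 2.769 -2.657 0.668
vertex 2.801 -3.097 1.311
vertex 2.657 -1.624 1.854
endloop
endfacet
facet normal 0.515 -0.695 -0.502
outer loop
vertex 2.801 -3.097 1.311
vertex 3.363 -2.576 1.166
vertex 3.396 -3.016 1.809
endloop
endfacet
facet normal -0.579 -0.331 0.745
outer loop
vertex 2.801 -3.097 1.311
vertex 3.396 -3.016 1.809
vertex 2.657 -1.624 1.854
endloop
endfacet
facet normal 0.516 -0.694 -0.502
outer loop
vertex 3.396 -3.016 1.809
vertex 3.363 -2.576 1.166
vertex 3.957 -2.495 1.665
endloop
endfacet
facet normal 0.188 0.068 0.980
outer loop
vertex 3.396 -3.016 1.809
vertex 3.957 -2.495 1.665
vertex 2.657 -1.624 1.854
endloop
endfacet
facet normal 0.516 -0.694 -0.502
outer loop
vertex 3.957 -2.495 1.665
vertex 3.363 -2.576 1.166
vertex 3.925 -2.054 1.022
endloop
endfacet
facet normal 0.540 0.706 0.458
outer loop
vertex 3.957 -2.495 1.665
vertex 3.925 -2.054 1.022
vertex 2.657 -1.624 1.854
endloop
endfacet
facet normal -0.636 0.350 -0.688
outer loop
vertex -2.472 -1.027 1.79
vertex -3.093 -1.076 2.339
vertex -2.582 -0.439 2.191
endloop
endfacet
facet normal 0.758 0.458 -0.464
outer loop
vertex -2.472 -1.027 1.79
vertex -2.582 -0.439 2.191
vertex -1.806 -1.396 2.513
endloop
endfacet
facet normal 0.758 0.458 -0.465
outer loop
vertex -1.806 -1.396 2.513
vertex -2.582 -0.439 2.191
vertex -1.915 -0.808 2.914
endloop
endfacet
facet normal 0.635 -0.352 0.688
outer loop
vertex -1.806 -1.396 2.513
vertex -1.915 -0.808 2.914
vertex -2.427 -1.444 3.061
endloop
endfacet
facet normal -0.636 0.350 -0.688
outer loop
vertex -2.582 -0.439 2.191
vertex -3.093 -1.076 2.339
vertex -3.076 -0.33 2.703
endloop
endfacet
facet normal 0.354 0.924 0.145
outer loop
vertex -2.582 -0.439 2.191
vertex -3.076 -0.33 2.703
vertex -1.915 -0.808 2.914
endloop
endfacet
facet normal 0.354 0.924 0.145
outer loop
vertex -1.915 -0.808 2.914
vertex -3.076 -0.33 2.703
vertex -2.41 -0.699 3.426
endloop
endfacet
facet normal 0.634 -0.352 0.688
outer loop
vertex -1.915 -0.808 2.914
vertex -2.41 -0.699 3.426
vertex -2.427 -1.444 3.061
endloop
endfacet
facet normal -0.635 0.350 -0.688
outer loop
vertex -3.076 -0.33 2.703
vertex -3.093 -1.076 2.339
vertex -3.584 -0.783 2.941
endloop
endfacet
facet normal -0.317 0.694 0.646
outer loop
vertex -3.076 -0.33 2.703
vertex -3.584 -0.783 2.941
vertex -2.41 -0.699 3.426
endloop
endfacet
facet normal -0.317 0.693 0.647
outer loop
vertex -2.41 -0.699 3.426
vertex -3.584 -0.783 2.941
vertex -2.917 -1.152 3.663
endloop
endfacet
facet normal 0.635 -0.351 0.688
outer loop
vertex -2.41 -0.699 3.426
vertex -2.917 -1.152 3.663
vertex -2.427 -1.444 3.061
endloop
endfacet
facet normal -0.635 0.351 -0.688
outer loop
vertex -3.584 -0.783 2.941
vertex -3.093 -1.076 2.339
vertex -3.722 -1.456 2.725
endloop
endfacet
facet normal -0.748 -0.059 0.661
outer loop
vertex -3.584 -0.783 2.941
vertex -3.722 -1.456 2.725
vertex -2.917 -1.152 3.663
endloop
endfacet
facet normal -0.748 -0.059 0.661
outer loop
vertex -2.917 -1.152 3.663
vertex -3.722 -1.456 2.725
vertex -3.055 -1.825 3.447
endloop
endfacet
facet normal 0.636 -0.351 0.688
outer loop
vertex -2.917 -1.152 3.663
vertex -3.055 -1.825 3.447
vertex -2.427 -1.444 3.061
endloop
endfacet
facet normal -0.635 0.352 -0.688
outer loop
vertex -3.722 -1.456 2.725
vertex -3.093 -1.076 2.339
vertex -3.387 -1.843 2.218
endloop
endfacet
facet normal -0.617 -0.767 0.178
outer loop
vertex -3.722 -1.456 2.725
vertex -3.387 -1.843 2.218
vertex -3.055 -1.825 3.447
endloop
endfacet
facet normal -0.616 -0.767 0.178
outer loop
vertex -3.055 -1.825 3.447
vertex -3.387 -1.843 2.218
vertex -2.72 -2.211 2.941
endloop
endfacet
facet normal 0.635 -0.350 0.688
outer loop
vertex -3.055 -1.825 3.447
vertex -2.72 -2.211 2.941
vertex -2.427 -1.444 3.061
endloop
endfacet
facet normal -0.635 0.352 -0.687
outer loop
vertex -3.387 -1.843 2.218
vertex -3.093 -1.076 2.339
vertex -2.831 -1.652 1.802
endloop
endfacet
facet normal -0.020 -0.898 -0.439
outer loop
vertex -3.387 -1.843 2.218
vertex -2.831 -1.652 1.802
vertex -2.72 -2.211 2.941
endloop
endfacet
facet normal -0.020 -0.898 -0.439
outer loop
vertex -2.72 -2.211 2.941
vertex -2.831 -1.652 1.802
vertex -2.164 -2.02 2.525
endloop
endfacet
facet normal 0.635 -0.350 0.688
outer loop
vertex -2.72 -2.211 2.941
vertex -2.164 -2.02 2.525
vertex -2.427 -1.444 3.061
endloop
endfacet
facet normal -0.635 0.352 -0.687
outer loop
vertex -2.831 -1.652 1.802
vertex -3.093 -1.076 2.339
vertex -2.472 -1.027 1.79
endloop
endfacet
facet normal 0.591 -0.353 -0.725
outer loop
vertex -2.831 -1.652 1.802
vertex -2.472 -1.027 1.79
vertex -2.164 -2.02 2.525
endloop
endfacet
facet normal 0.591 -0.353 -0.725
outer loop
vertex -2.164 -2.02 2.525
vertex -2.472 -1.027 1.79
vertex -1.806 -1.396 2.513
endloop
endfacet
facet normal 0.635 -0.351 0.689
outer loop
vertex -2.164 -2.02 2.525
vertex -1.806 -1.396 2.513
vertex -2.427 -1.444 3.061
endloop
endfacet

endsolid
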